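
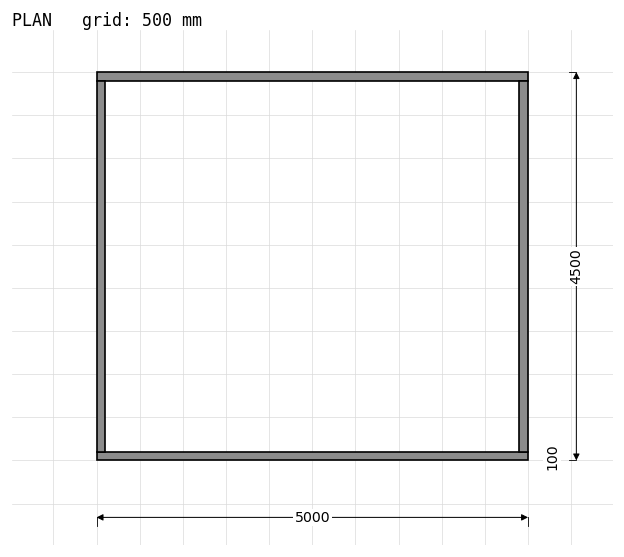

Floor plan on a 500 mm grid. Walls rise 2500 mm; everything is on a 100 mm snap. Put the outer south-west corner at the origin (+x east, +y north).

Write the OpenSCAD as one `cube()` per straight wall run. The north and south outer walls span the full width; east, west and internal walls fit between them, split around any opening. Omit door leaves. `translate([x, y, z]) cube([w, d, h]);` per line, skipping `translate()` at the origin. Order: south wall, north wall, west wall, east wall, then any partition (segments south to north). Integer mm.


cube([5000, 100, 2500]);
translate([0, 4400, 0]) cube([5000, 100, 2500]);
translate([0, 100, 0]) cube([100, 4300, 2500]);
translate([4900, 100, 0]) cube([100, 4300, 2500]);


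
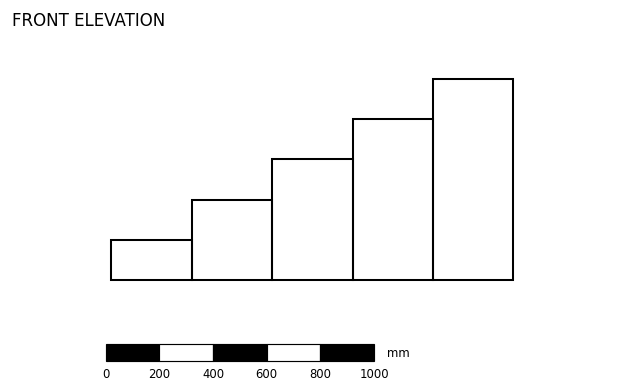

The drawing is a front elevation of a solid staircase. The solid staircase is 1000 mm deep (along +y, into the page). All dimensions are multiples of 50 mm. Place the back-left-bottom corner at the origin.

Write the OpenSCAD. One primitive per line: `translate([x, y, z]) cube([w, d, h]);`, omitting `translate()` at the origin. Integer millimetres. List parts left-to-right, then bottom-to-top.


cube([300, 1000, 150]);
translate([300, 0, 0]) cube([300, 1000, 300]);
translate([600, 0, 0]) cube([300, 1000, 450]);
translate([900, 0, 0]) cube([300, 1000, 600]);
translate([1200, 0, 0]) cube([300, 1000, 750]);


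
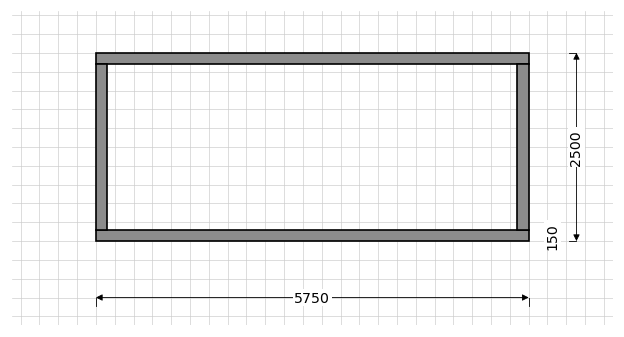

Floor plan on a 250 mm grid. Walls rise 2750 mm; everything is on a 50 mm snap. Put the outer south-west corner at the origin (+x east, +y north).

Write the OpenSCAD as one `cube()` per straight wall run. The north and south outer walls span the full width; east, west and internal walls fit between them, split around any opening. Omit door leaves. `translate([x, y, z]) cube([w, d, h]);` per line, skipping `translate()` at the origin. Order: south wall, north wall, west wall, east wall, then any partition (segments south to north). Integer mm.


cube([5750, 150, 2750]);
translate([0, 2350, 0]) cube([5750, 150, 2750]);
translate([0, 150, 0]) cube([150, 2200, 2750]);
translate([5600, 150, 0]) cube([150, 2200, 2750]);


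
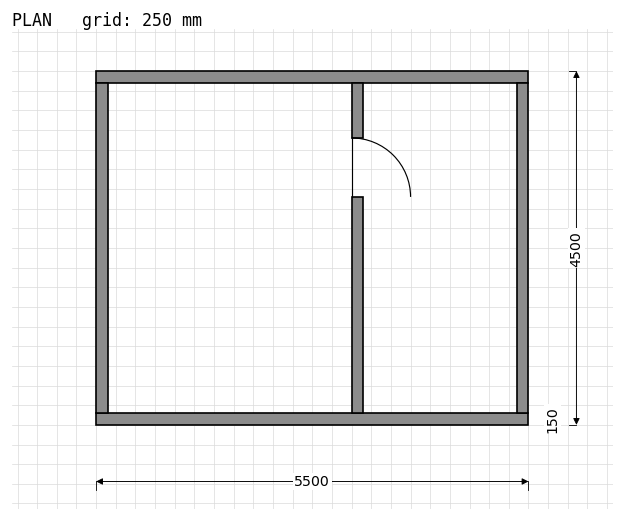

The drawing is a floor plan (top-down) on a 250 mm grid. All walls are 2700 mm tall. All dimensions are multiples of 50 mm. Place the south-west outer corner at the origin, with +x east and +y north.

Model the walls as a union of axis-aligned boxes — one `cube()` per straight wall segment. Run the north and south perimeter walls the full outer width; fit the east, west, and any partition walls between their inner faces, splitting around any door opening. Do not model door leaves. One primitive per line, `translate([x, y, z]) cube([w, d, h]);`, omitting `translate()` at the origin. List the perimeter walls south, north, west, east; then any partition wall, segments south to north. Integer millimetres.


cube([5500, 150, 2700]);
translate([0, 4350, 0]) cube([5500, 150, 2700]);
translate([0, 150, 0]) cube([150, 4200, 2700]);
translate([5350, 150, 0]) cube([150, 4200, 2700]);
translate([3250, 150, 0]) cube([150, 2750, 2700]);
translate([3250, 3650, 0]) cube([150, 700, 2700]);


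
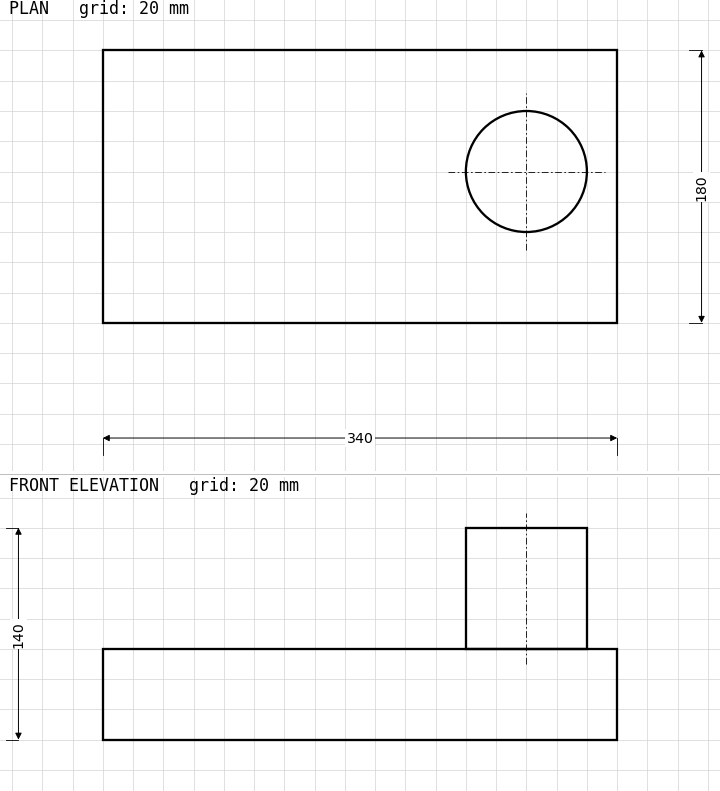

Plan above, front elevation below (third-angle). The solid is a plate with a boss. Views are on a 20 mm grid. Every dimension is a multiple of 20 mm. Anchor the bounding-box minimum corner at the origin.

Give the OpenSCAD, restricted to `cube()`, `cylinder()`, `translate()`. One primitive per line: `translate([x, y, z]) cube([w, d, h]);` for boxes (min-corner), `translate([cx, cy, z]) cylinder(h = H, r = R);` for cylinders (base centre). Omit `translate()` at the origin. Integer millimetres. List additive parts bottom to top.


cube([340, 180, 60]);
translate([280, 100, 60]) cylinder(h = 80, r = 40);


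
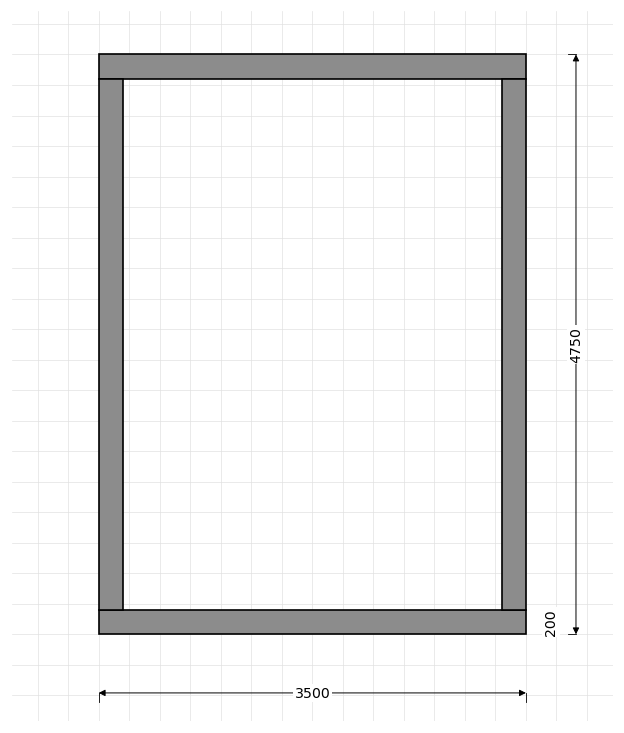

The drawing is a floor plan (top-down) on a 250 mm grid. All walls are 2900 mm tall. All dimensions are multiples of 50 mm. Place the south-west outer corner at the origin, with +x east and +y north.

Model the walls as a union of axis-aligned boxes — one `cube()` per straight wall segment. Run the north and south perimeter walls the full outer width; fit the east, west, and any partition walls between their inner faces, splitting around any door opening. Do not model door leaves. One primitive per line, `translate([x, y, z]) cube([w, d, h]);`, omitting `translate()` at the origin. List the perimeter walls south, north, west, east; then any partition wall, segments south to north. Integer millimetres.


cube([3500, 200, 2900]);
translate([0, 4550, 0]) cube([3500, 200, 2900]);
translate([0, 200, 0]) cube([200, 4350, 2900]);
translate([3300, 200, 0]) cube([200, 4350, 2900]);


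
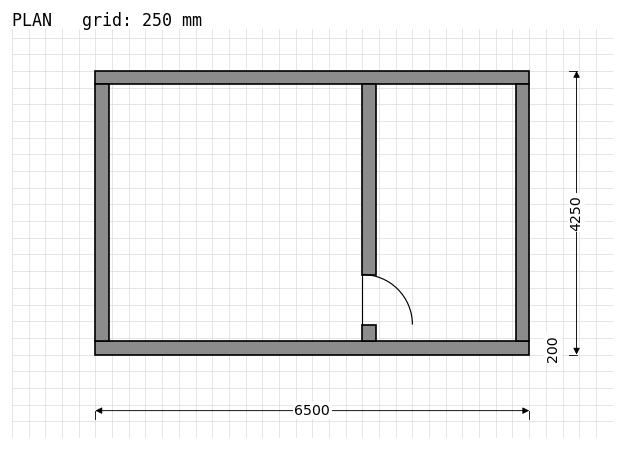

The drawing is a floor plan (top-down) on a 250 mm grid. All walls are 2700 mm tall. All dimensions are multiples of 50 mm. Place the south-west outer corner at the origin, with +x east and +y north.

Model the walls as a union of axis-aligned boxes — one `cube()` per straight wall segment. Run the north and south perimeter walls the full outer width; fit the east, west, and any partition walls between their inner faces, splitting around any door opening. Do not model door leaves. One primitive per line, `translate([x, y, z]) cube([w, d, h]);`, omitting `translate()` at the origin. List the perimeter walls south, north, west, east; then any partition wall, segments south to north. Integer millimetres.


cube([6500, 200, 2700]);
translate([0, 4050, 0]) cube([6500, 200, 2700]);
translate([0, 200, 0]) cube([200, 3850, 2700]);
translate([6300, 200, 0]) cube([200, 3850, 2700]);
translate([4000, 200, 0]) cube([200, 250, 2700]);
translate([4000, 1200, 0]) cube([200, 2850, 2700]);


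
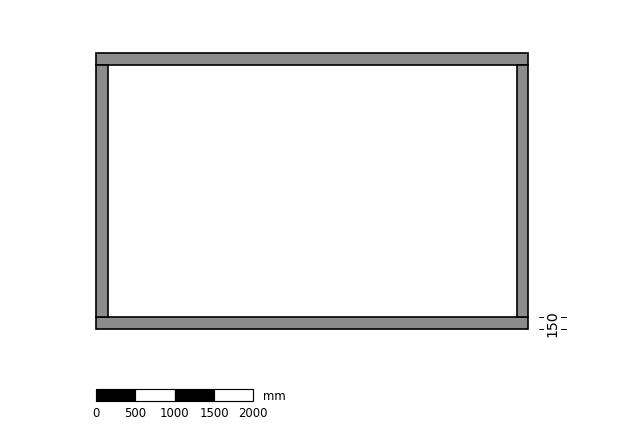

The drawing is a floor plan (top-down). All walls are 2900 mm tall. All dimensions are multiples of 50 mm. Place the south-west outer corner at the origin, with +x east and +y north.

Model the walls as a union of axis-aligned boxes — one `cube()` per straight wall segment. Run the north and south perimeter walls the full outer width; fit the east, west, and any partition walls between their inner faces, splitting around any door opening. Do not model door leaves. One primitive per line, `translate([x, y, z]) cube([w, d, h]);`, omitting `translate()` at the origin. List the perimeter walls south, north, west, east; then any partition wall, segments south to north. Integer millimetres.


cube([5500, 150, 2900]);
translate([0, 3350, 0]) cube([5500, 150, 2900]);
translate([0, 150, 0]) cube([150, 3200, 2900]);
translate([5350, 150, 0]) cube([150, 3200, 2900]);


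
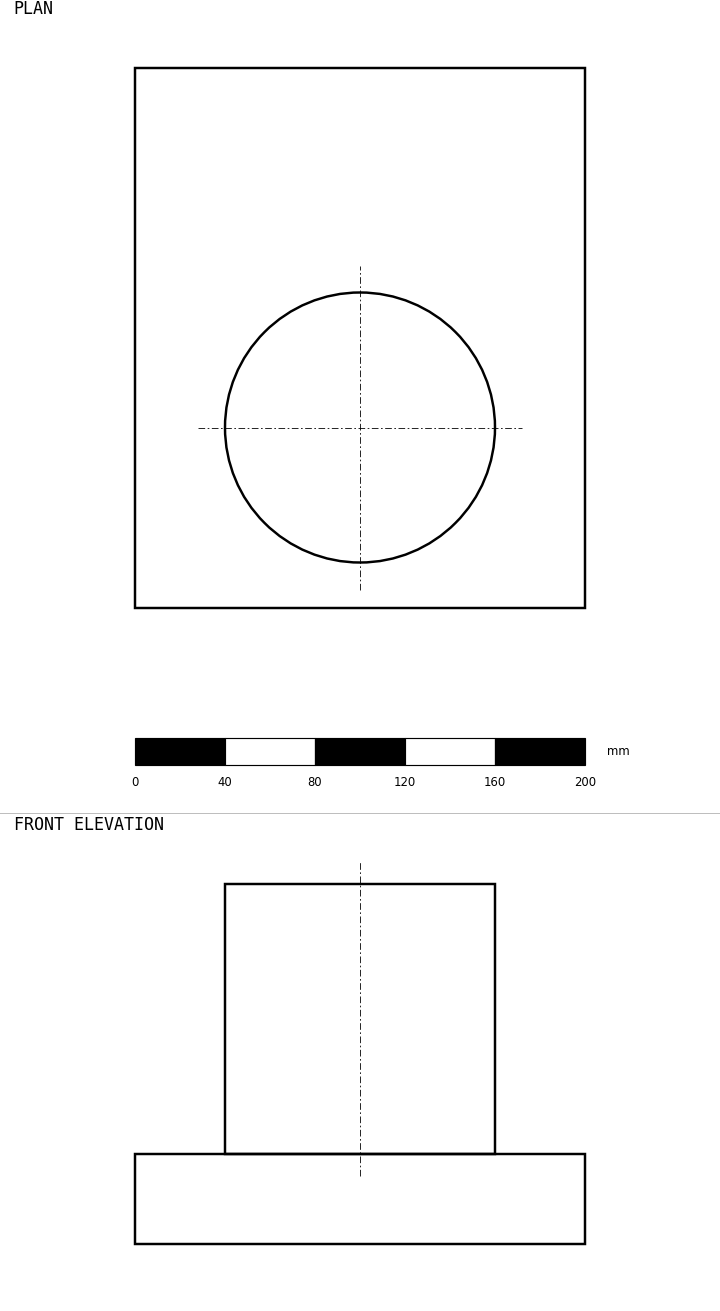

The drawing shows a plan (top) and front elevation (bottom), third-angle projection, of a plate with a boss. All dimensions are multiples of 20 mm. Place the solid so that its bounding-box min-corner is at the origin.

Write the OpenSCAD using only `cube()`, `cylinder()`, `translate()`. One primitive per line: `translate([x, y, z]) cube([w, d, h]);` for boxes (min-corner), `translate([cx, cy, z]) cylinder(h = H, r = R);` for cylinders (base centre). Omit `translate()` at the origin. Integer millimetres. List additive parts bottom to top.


cube([200, 240, 40]);
translate([100, 80, 40]) cylinder(h = 120, r = 60);


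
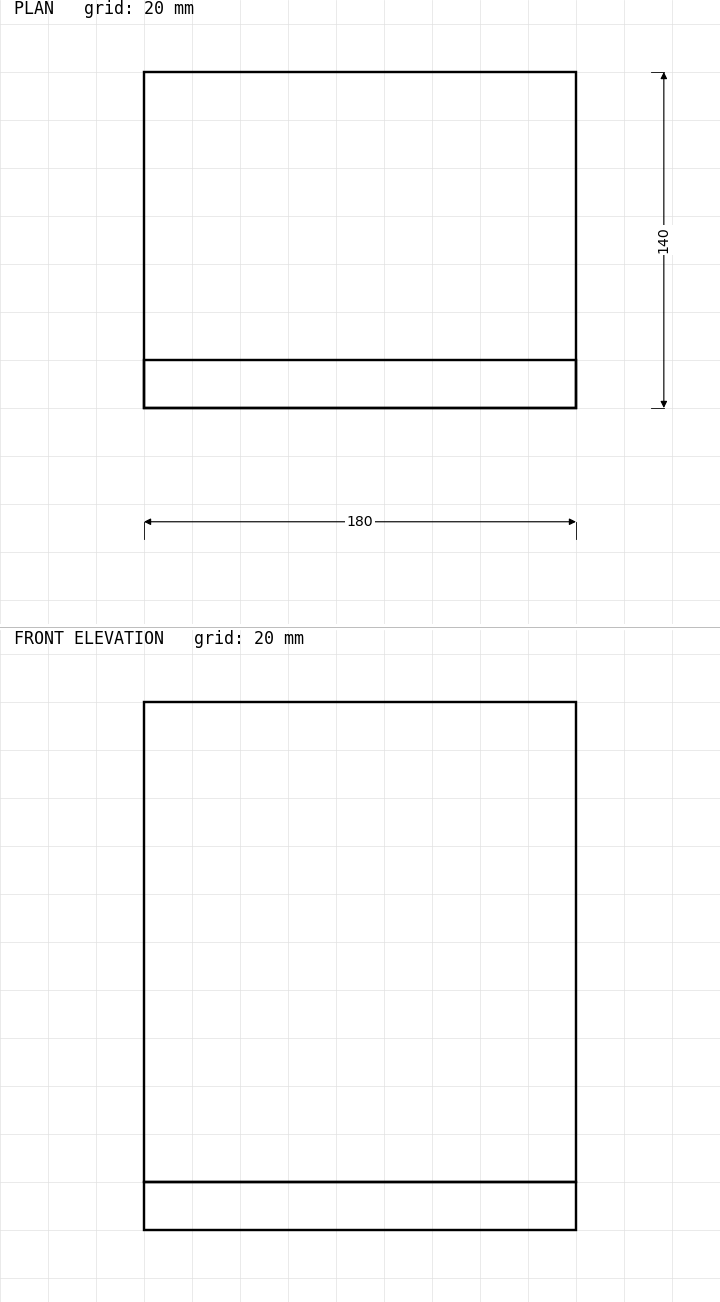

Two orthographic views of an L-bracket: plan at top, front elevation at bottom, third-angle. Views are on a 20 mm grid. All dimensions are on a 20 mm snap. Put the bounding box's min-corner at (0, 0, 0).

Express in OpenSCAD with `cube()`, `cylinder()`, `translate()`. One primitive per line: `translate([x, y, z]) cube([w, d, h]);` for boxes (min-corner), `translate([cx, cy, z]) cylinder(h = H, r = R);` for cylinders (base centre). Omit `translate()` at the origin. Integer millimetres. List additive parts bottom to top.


cube([180, 140, 20]);
translate([0, 0, 20]) cube([180, 20, 200]);


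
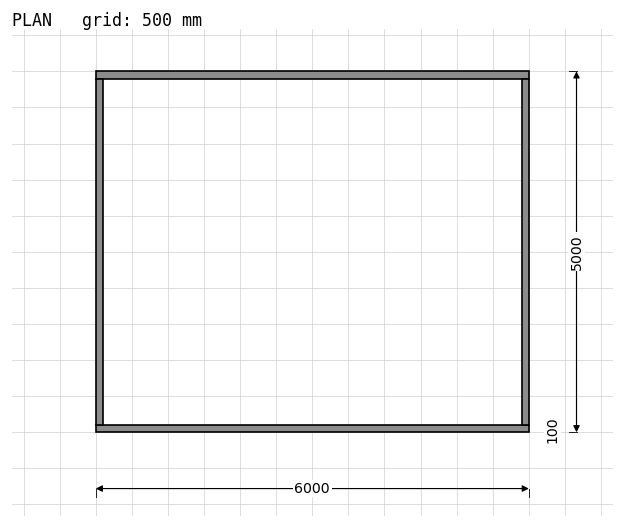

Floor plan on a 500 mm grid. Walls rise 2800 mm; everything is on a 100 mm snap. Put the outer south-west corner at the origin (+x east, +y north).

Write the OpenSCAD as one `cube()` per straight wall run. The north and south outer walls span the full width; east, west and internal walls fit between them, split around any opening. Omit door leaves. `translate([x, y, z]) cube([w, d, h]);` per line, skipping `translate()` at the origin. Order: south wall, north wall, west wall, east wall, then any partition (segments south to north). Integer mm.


cube([6000, 100, 2800]);
translate([0, 4900, 0]) cube([6000, 100, 2800]);
translate([0, 100, 0]) cube([100, 4800, 2800]);
translate([5900, 100, 0]) cube([100, 4800, 2800]);


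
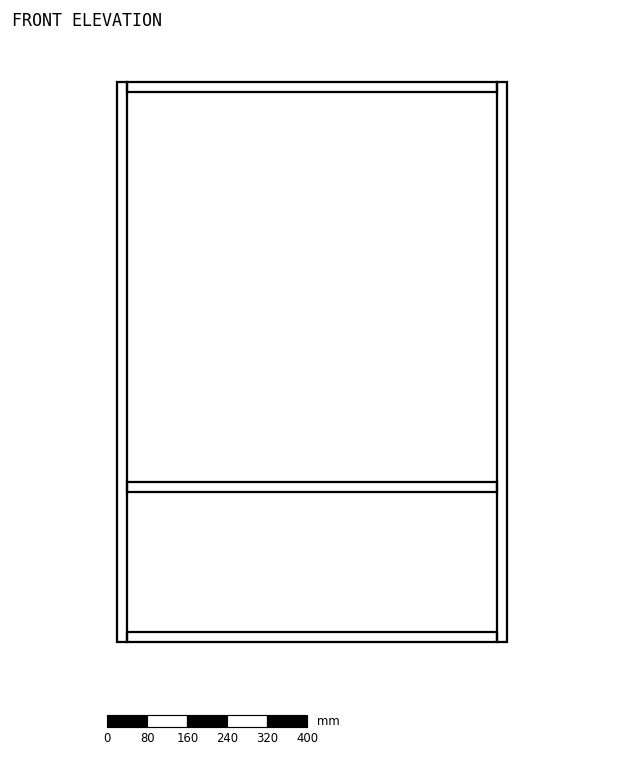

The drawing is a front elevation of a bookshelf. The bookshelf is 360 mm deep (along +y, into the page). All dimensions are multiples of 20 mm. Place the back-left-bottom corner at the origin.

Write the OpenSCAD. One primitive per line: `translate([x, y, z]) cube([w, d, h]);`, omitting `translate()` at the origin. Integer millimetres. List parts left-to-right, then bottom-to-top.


cube([20, 360, 1120]);
translate([20, 0, 0]) cube([740, 360, 20]);
translate([20, 0, 300]) cube([740, 360, 20]);
translate([20, 0, 1100]) cube([740, 360, 20]);
translate([760, 0, 0]) cube([20, 360, 1120]);


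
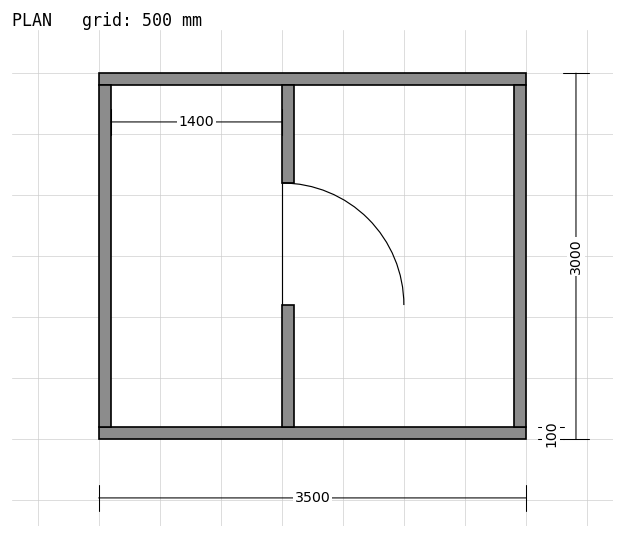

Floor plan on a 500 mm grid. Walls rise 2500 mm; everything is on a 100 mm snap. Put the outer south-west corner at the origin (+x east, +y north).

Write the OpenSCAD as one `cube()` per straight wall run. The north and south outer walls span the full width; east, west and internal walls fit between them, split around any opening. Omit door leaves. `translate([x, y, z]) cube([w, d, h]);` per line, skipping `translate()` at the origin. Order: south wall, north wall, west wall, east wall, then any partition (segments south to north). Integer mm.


cube([3500, 100, 2500]);
translate([0, 2900, 0]) cube([3500, 100, 2500]);
translate([0, 100, 0]) cube([100, 2800, 2500]);
translate([3400, 100, 0]) cube([100, 2800, 2500]);
translate([1500, 100, 0]) cube([100, 1000, 2500]);
translate([1500, 2100, 0]) cube([100, 800, 2500]);


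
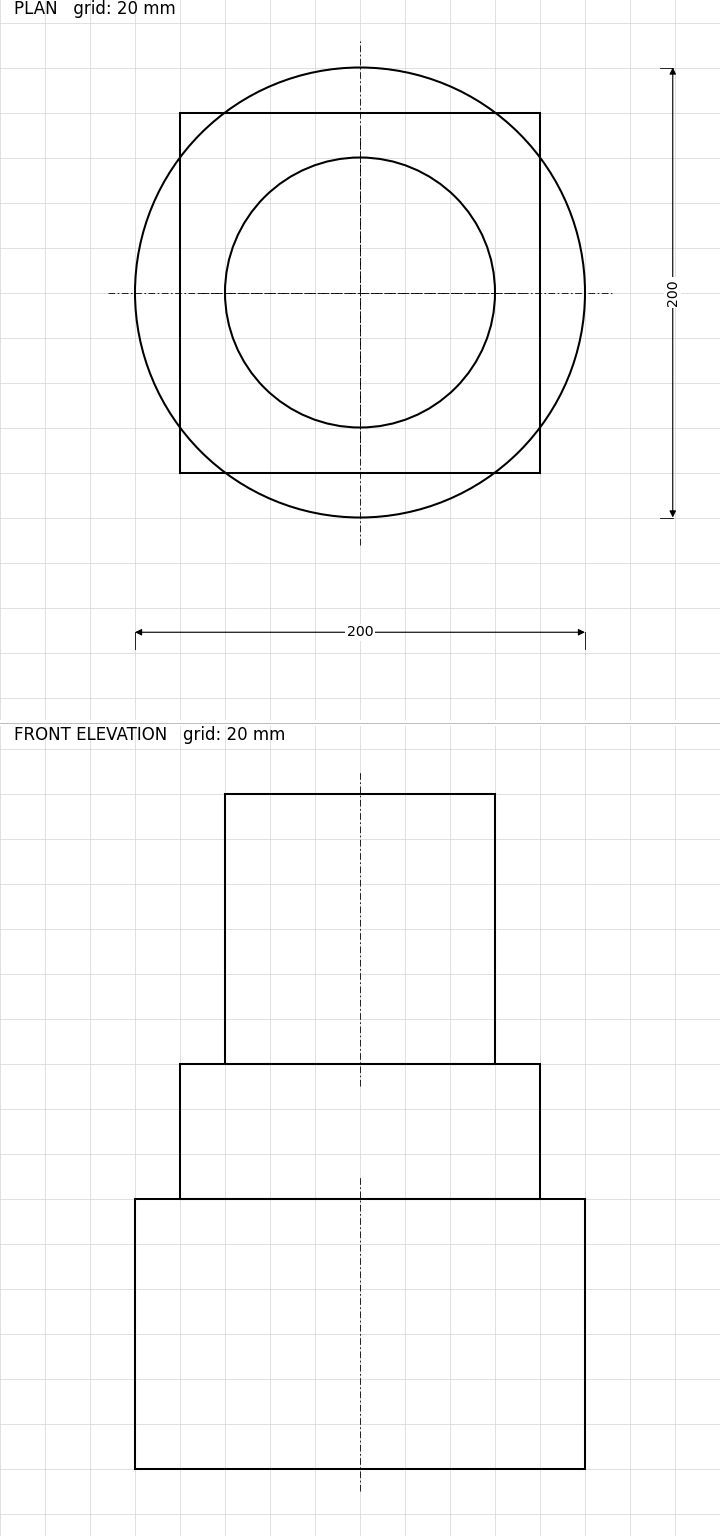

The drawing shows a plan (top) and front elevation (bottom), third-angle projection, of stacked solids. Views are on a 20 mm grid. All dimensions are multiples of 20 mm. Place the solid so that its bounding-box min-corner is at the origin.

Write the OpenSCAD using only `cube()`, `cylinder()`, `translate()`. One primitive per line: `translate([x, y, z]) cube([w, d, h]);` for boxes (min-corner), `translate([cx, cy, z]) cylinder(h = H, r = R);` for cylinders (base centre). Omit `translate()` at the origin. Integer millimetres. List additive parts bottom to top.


translate([100, 100, 0]) cylinder(h = 120, r = 100);
translate([20, 20, 120]) cube([160, 160, 60]);
translate([100, 100, 180]) cylinder(h = 120, r = 60);


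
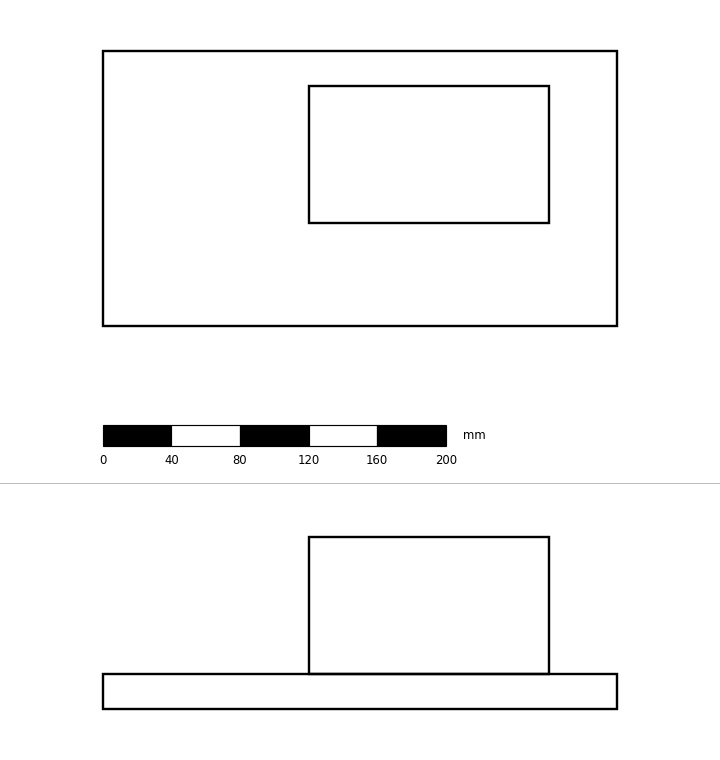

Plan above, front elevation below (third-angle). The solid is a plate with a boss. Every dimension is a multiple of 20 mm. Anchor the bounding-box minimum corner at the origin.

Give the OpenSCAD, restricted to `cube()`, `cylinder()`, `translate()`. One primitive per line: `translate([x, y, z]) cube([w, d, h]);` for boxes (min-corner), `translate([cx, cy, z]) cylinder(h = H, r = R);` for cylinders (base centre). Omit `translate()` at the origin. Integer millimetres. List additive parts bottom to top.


cube([300, 160, 20]);
translate([120, 60, 20]) cube([140, 80, 80]);


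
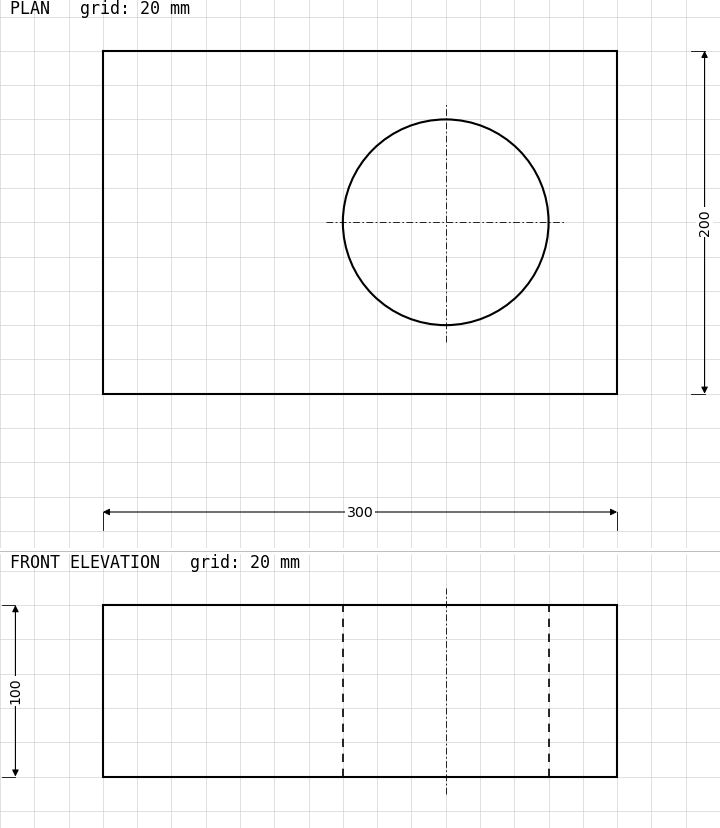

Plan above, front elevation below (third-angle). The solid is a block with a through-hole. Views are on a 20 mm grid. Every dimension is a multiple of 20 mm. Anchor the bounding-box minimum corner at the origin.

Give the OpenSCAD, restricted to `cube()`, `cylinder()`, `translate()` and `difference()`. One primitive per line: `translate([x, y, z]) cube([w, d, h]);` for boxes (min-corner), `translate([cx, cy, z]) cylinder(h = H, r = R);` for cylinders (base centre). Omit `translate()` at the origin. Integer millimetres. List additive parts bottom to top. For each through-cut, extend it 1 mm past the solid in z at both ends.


difference() {
  cube([300, 200, 100]);
  translate([200, 100, -1]) cylinder(h = 102, r = 60);
}


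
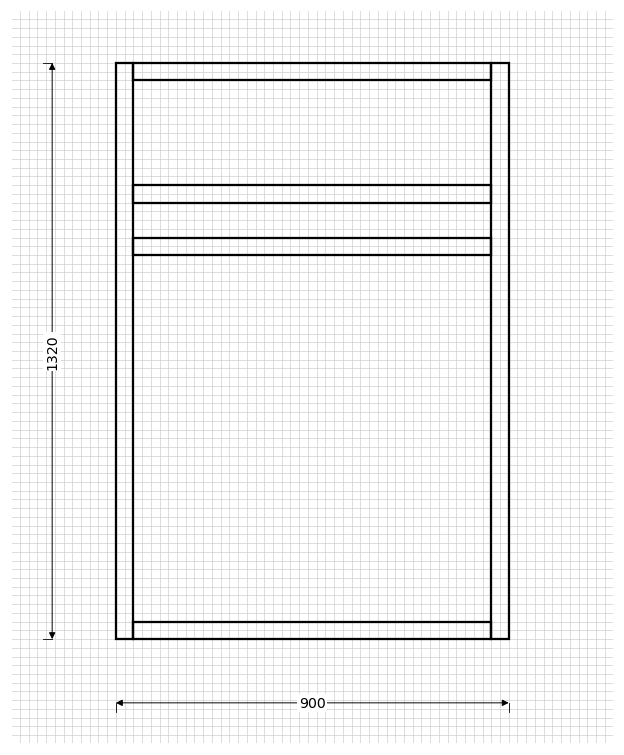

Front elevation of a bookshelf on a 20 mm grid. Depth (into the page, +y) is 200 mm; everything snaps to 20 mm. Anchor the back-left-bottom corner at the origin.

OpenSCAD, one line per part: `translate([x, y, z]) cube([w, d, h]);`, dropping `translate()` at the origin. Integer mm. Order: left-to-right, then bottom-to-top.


cube([40, 200, 1320]);
translate([40, 0, 0]) cube([820, 200, 40]);
translate([40, 0, 880]) cube([820, 200, 40]);
translate([40, 0, 1000]) cube([820, 200, 40]);
translate([40, 0, 1280]) cube([820, 200, 40]);
translate([860, 0, 0]) cube([40, 200, 1320]);


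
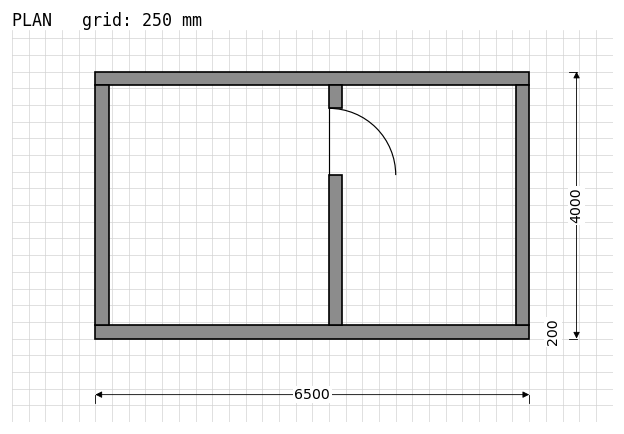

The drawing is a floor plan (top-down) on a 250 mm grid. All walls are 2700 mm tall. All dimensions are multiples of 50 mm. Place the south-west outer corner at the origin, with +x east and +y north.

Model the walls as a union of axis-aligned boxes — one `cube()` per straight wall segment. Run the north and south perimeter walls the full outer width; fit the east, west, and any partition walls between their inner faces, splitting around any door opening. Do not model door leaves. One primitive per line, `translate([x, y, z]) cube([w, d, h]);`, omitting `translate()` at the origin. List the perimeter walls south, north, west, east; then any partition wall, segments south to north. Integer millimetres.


cube([6500, 200, 2700]);
translate([0, 3800, 0]) cube([6500, 200, 2700]);
translate([0, 200, 0]) cube([200, 3600, 2700]);
translate([6300, 200, 0]) cube([200, 3600, 2700]);
translate([3500, 200, 0]) cube([200, 2250, 2700]);
translate([3500, 3450, 0]) cube([200, 350, 2700]);


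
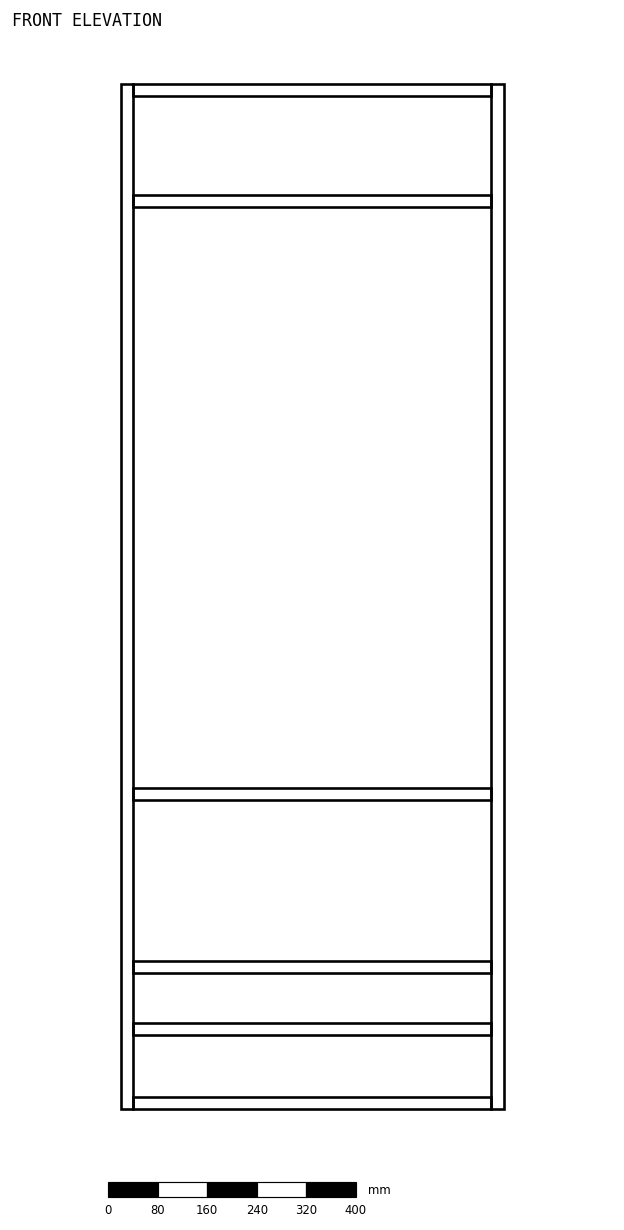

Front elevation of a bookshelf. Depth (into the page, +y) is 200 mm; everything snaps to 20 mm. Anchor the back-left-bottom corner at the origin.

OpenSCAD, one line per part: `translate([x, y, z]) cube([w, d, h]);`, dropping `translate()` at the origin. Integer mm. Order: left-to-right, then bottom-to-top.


cube([20, 200, 1660]);
translate([20, 0, 0]) cube([580, 200, 20]);
translate([20, 0, 120]) cube([580, 200, 20]);
translate([20, 0, 220]) cube([580, 200, 20]);
translate([20, 0, 500]) cube([580, 200, 20]);
translate([20, 0, 1460]) cube([580, 200, 20]);
translate([20, 0, 1640]) cube([580, 200, 20]);
translate([600, 0, 0]) cube([20, 200, 1660]);


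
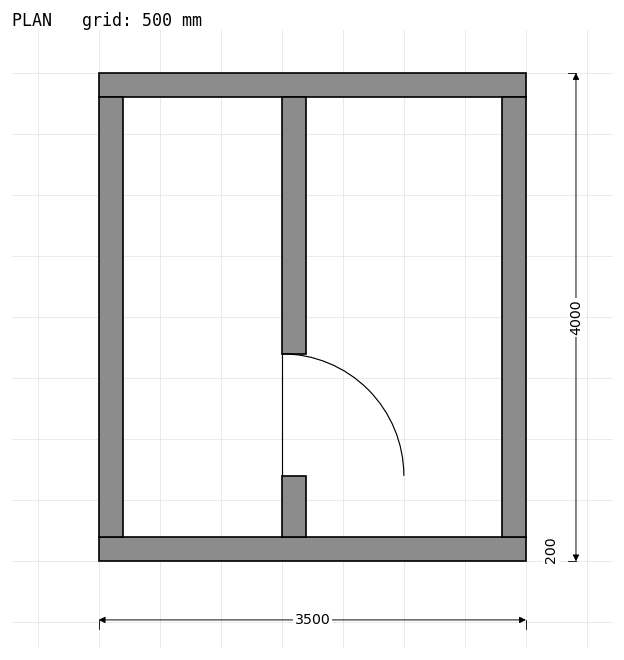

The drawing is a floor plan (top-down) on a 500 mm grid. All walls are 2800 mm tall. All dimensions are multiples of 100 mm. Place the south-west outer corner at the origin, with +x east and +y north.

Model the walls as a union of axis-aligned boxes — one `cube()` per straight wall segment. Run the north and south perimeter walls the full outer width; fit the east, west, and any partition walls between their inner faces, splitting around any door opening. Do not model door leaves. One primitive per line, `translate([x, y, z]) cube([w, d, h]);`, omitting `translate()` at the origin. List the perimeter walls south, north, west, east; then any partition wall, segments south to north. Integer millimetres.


cube([3500, 200, 2800]);
translate([0, 3800, 0]) cube([3500, 200, 2800]);
translate([0, 200, 0]) cube([200, 3600, 2800]);
translate([3300, 200, 0]) cube([200, 3600, 2800]);
translate([1500, 200, 0]) cube([200, 500, 2800]);
translate([1500, 1700, 0]) cube([200, 2100, 2800]);


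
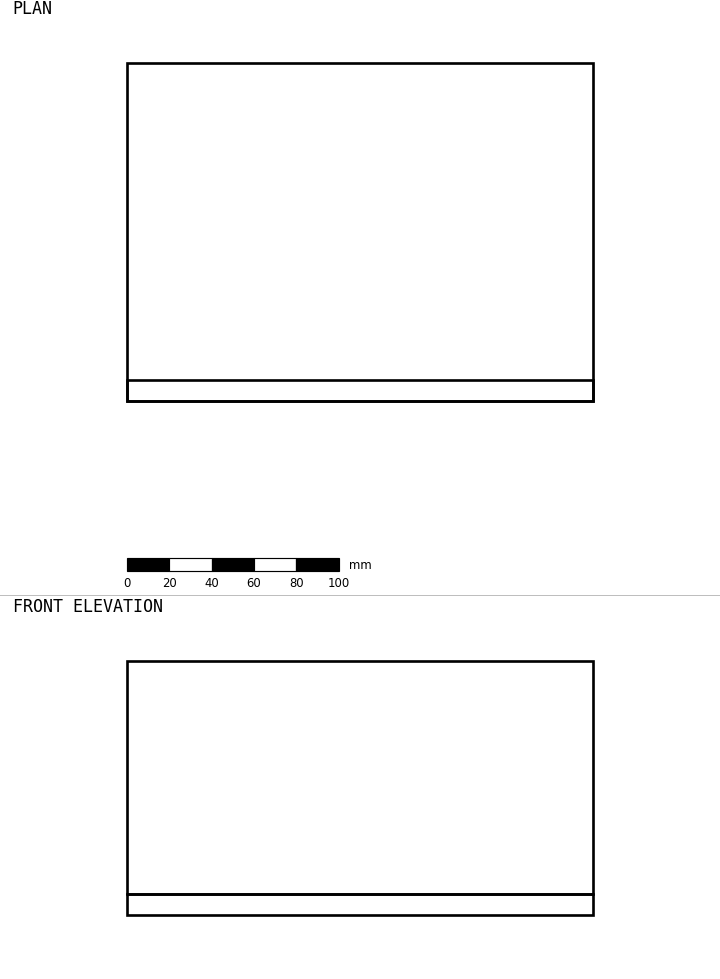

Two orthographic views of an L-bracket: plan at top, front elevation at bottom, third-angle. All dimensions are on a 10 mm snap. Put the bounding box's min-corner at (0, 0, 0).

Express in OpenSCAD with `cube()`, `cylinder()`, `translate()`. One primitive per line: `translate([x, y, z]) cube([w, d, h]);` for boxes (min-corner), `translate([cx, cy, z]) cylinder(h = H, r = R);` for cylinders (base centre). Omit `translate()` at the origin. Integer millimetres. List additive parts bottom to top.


cube([220, 160, 10]);
translate([0, 0, 10]) cube([220, 10, 110]);


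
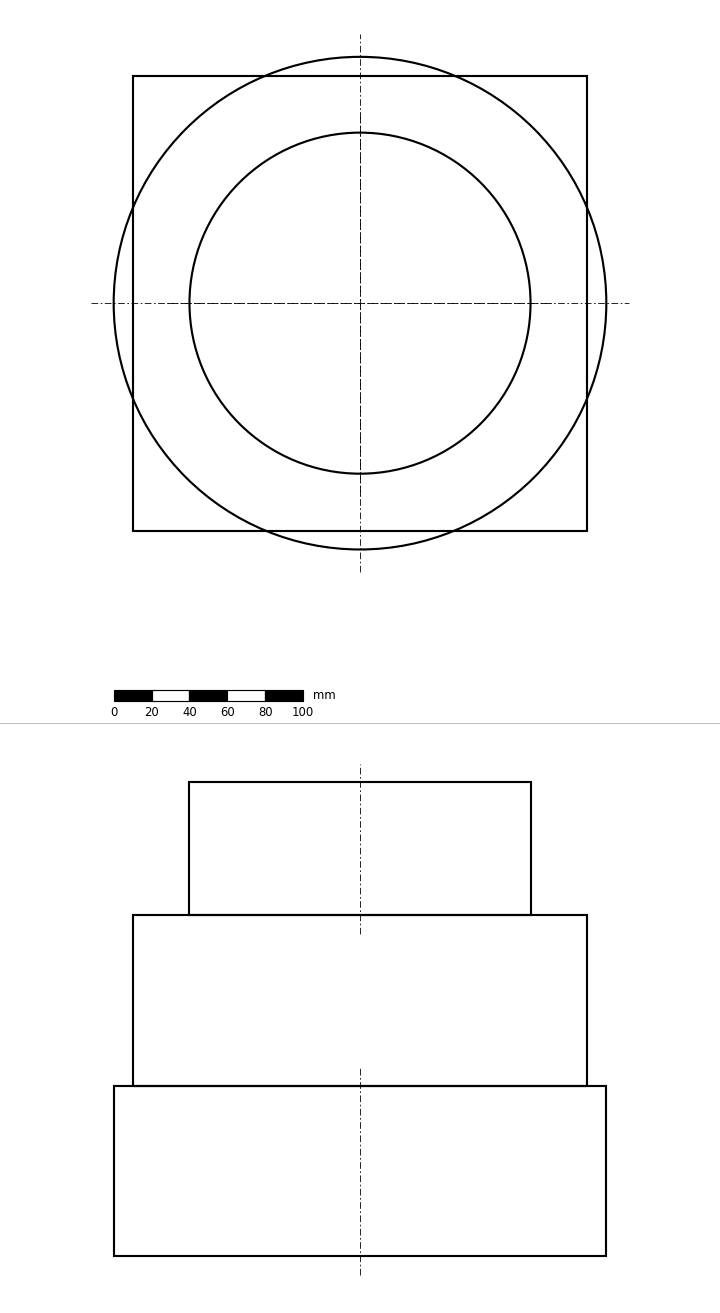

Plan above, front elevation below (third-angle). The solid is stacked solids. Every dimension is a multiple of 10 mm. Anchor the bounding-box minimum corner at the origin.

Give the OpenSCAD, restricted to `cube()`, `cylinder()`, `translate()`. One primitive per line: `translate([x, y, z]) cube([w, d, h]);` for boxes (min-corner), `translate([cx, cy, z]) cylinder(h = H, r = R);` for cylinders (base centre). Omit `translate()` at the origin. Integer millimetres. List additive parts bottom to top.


translate([130, 130, 0]) cylinder(h = 90, r = 130);
translate([10, 10, 90]) cube([240, 240, 90]);
translate([130, 130, 180]) cylinder(h = 70, r = 90);


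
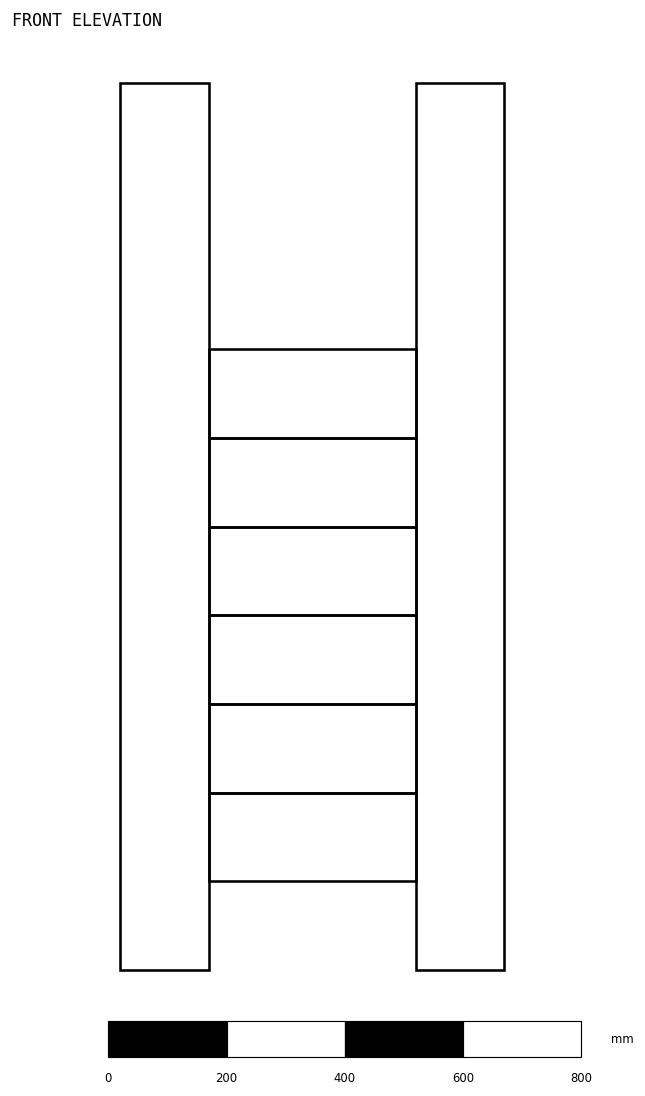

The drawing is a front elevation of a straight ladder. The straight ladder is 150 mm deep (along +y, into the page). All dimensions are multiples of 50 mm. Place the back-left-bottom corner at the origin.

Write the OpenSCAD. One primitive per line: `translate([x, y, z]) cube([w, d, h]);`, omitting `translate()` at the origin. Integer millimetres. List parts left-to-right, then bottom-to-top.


cube([150, 150, 1500]);
translate([150, 0, 150]) cube([350, 150, 150]);
translate([150, 0, 300]) cube([350, 150, 150]);
translate([150, 0, 450]) cube([350, 150, 150]);
translate([150, 0, 600]) cube([350, 150, 150]);
translate([150, 0, 750]) cube([350, 150, 150]);
translate([150, 0, 900]) cube([350, 150, 150]);
translate([500, 0, 0]) cube([150, 150, 1500]);


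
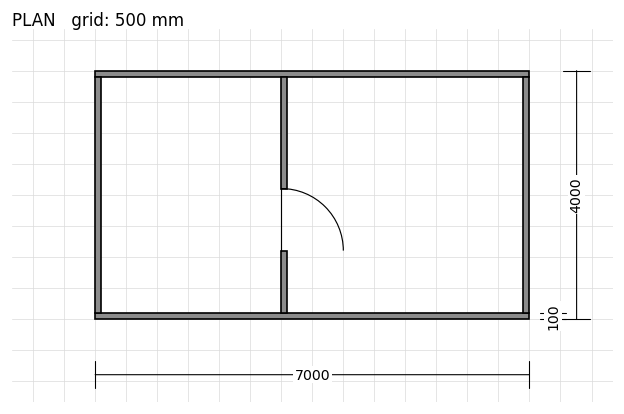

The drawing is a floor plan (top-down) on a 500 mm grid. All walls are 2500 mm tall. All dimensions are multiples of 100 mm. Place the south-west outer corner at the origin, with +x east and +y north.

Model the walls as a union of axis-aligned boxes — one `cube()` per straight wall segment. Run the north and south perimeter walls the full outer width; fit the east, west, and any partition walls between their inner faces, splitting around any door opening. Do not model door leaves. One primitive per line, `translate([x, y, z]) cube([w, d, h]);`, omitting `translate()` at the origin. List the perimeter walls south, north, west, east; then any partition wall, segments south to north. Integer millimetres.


cube([7000, 100, 2500]);
translate([0, 3900, 0]) cube([7000, 100, 2500]);
translate([0, 100, 0]) cube([100, 3800, 2500]);
translate([6900, 100, 0]) cube([100, 3800, 2500]);
translate([3000, 100, 0]) cube([100, 1000, 2500]);
translate([3000, 2100, 0]) cube([100, 1800, 2500]);


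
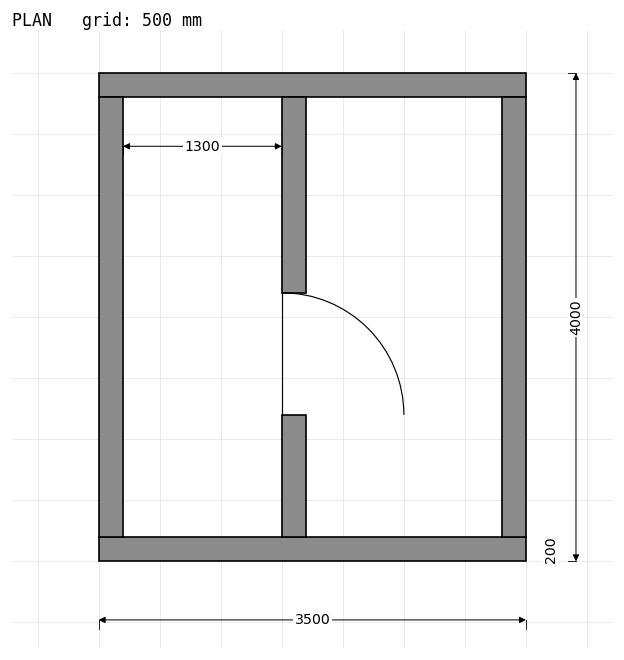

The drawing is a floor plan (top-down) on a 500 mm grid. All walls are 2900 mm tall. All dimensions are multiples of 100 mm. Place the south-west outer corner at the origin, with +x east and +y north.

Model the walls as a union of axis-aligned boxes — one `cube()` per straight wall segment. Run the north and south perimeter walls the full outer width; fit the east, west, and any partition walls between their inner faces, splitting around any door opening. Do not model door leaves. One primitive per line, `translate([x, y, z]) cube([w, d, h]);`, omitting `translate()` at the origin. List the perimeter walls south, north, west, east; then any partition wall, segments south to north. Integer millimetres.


cube([3500, 200, 2900]);
translate([0, 3800, 0]) cube([3500, 200, 2900]);
translate([0, 200, 0]) cube([200, 3600, 2900]);
translate([3300, 200, 0]) cube([200, 3600, 2900]);
translate([1500, 200, 0]) cube([200, 1000, 2900]);
translate([1500, 2200, 0]) cube([200, 1600, 2900]);


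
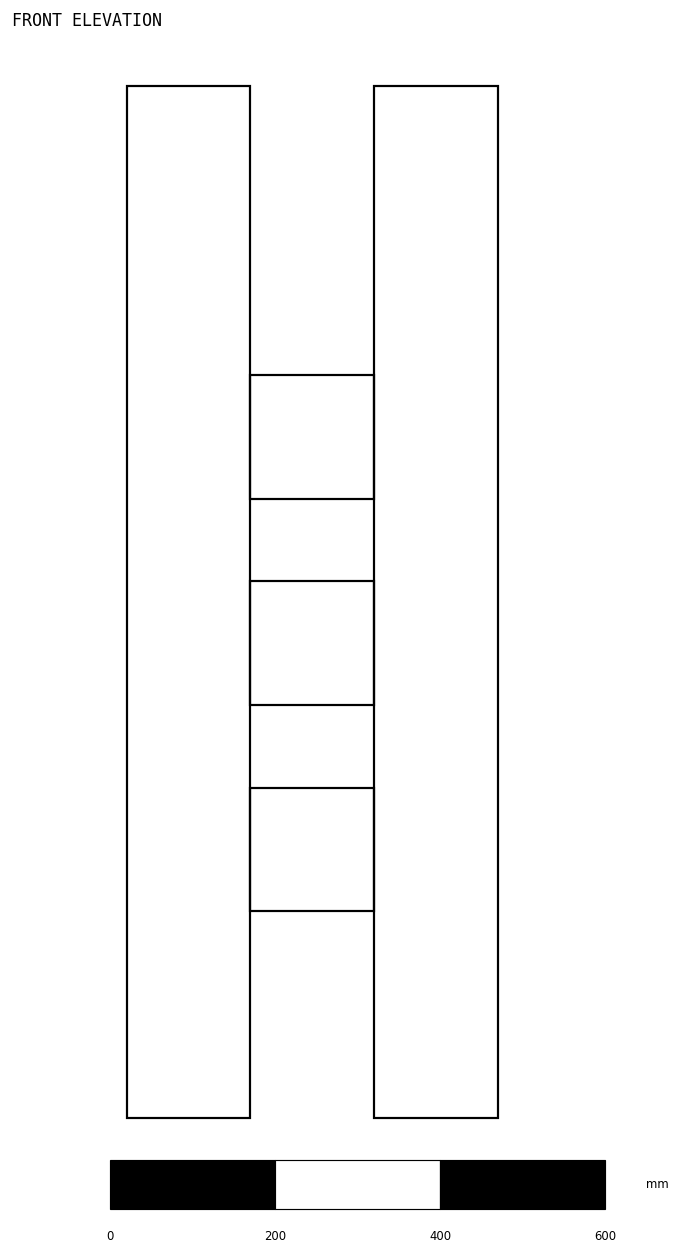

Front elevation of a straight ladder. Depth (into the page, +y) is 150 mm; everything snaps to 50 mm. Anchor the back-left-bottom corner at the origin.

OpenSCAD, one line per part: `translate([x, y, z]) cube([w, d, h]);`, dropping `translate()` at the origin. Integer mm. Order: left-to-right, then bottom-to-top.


cube([150, 150, 1250]);
translate([150, 0, 250]) cube([150, 150, 150]);
translate([150, 0, 500]) cube([150, 150, 150]);
translate([150, 0, 750]) cube([150, 150, 150]);
translate([300, 0, 0]) cube([150, 150, 1250]);


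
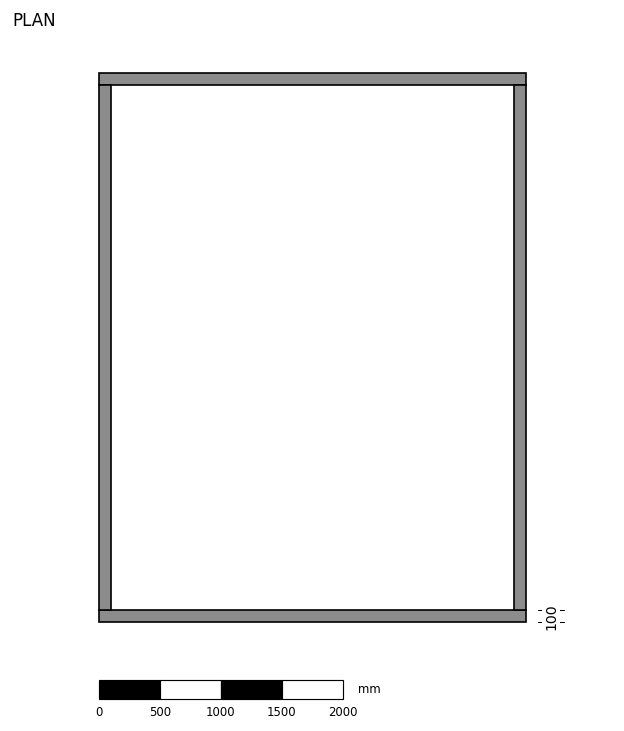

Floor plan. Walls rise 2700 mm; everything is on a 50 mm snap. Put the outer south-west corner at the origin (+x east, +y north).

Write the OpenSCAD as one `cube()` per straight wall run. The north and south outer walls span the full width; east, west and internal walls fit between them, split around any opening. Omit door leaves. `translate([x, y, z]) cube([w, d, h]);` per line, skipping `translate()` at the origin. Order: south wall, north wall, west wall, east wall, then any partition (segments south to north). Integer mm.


cube([3500, 100, 2700]);
translate([0, 4400, 0]) cube([3500, 100, 2700]);
translate([0, 100, 0]) cube([100, 4300, 2700]);
translate([3400, 100, 0]) cube([100, 4300, 2700]);


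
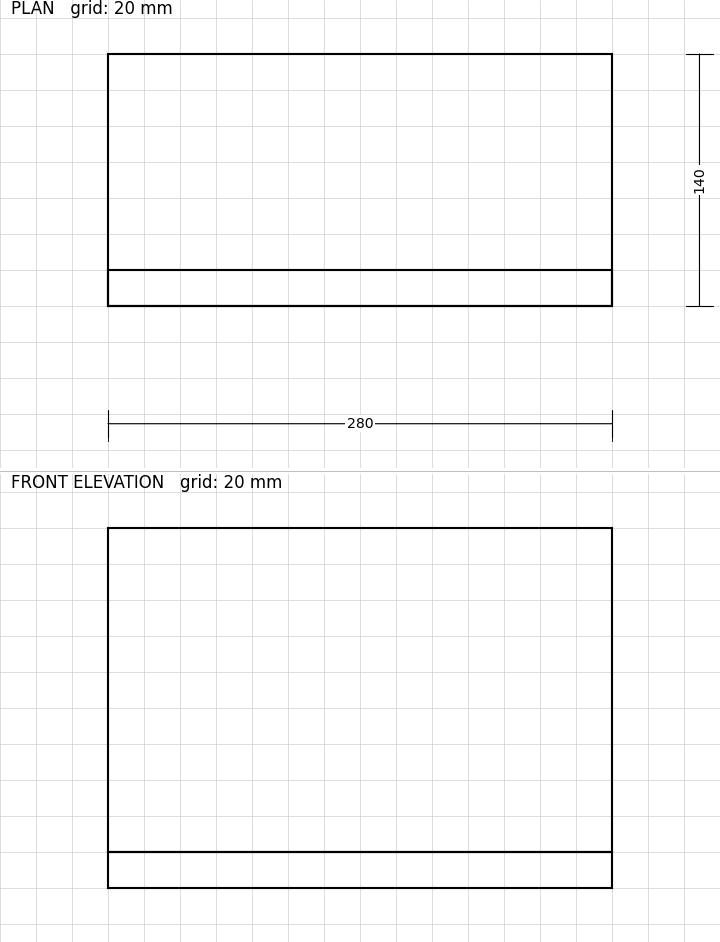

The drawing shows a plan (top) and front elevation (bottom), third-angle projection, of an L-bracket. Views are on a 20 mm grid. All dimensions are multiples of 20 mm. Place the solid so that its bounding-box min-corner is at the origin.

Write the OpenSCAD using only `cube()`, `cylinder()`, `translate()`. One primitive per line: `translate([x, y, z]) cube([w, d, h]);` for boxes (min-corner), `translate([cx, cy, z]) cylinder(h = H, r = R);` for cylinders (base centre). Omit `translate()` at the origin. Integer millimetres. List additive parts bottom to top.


cube([280, 140, 20]);
translate([0, 0, 20]) cube([280, 20, 180]);


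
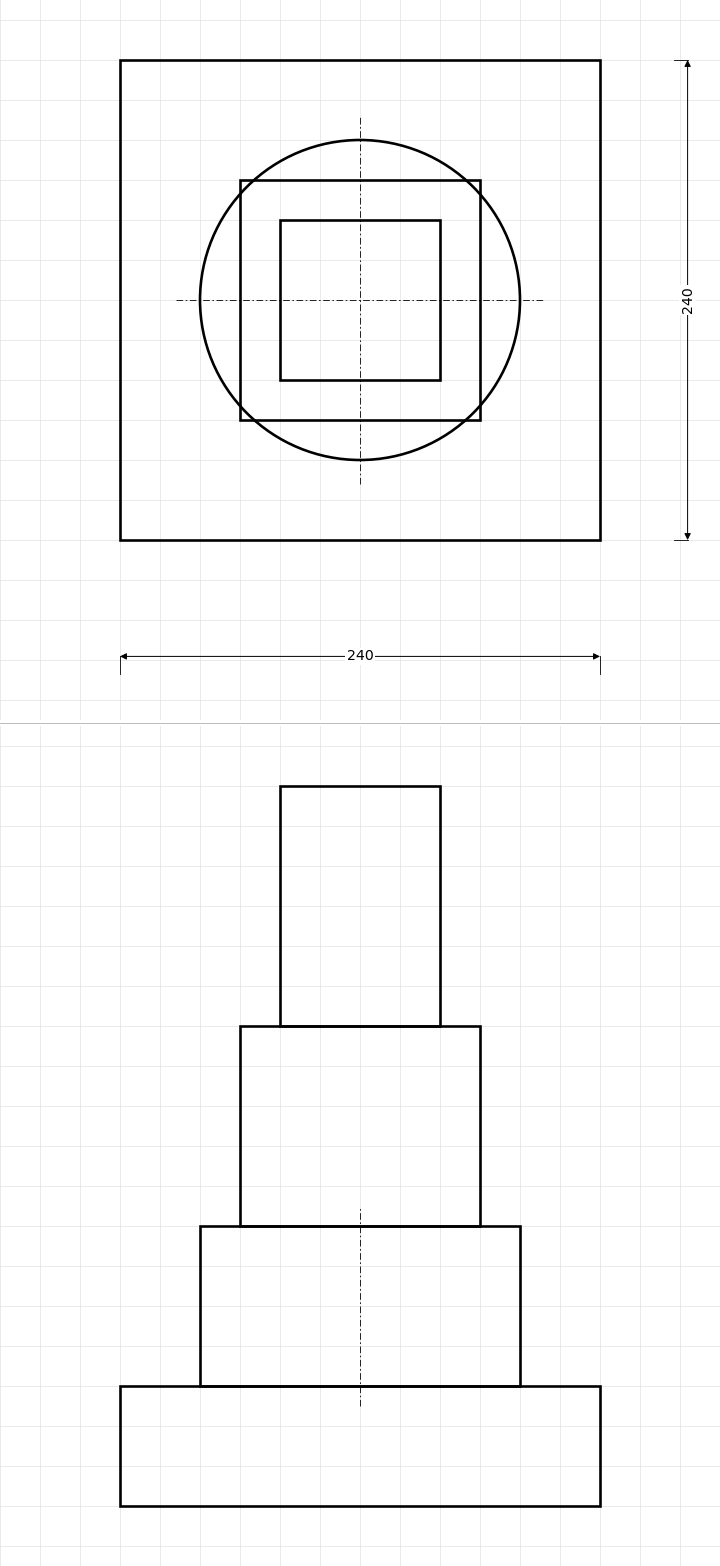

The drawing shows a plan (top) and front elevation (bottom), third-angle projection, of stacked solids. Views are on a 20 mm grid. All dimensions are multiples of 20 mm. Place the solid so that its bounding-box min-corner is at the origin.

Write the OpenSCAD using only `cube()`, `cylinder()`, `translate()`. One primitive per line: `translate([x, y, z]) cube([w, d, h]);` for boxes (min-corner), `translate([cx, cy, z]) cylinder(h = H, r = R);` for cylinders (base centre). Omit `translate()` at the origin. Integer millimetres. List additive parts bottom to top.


cube([240, 240, 60]);
translate([120, 120, 60]) cylinder(h = 80, r = 80);
translate([60, 60, 140]) cube([120, 120, 100]);
translate([80, 80, 240]) cube([80, 80, 120]);


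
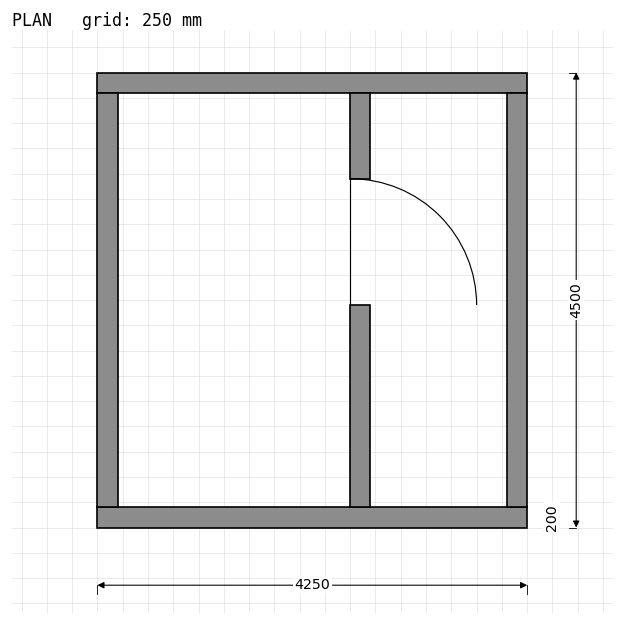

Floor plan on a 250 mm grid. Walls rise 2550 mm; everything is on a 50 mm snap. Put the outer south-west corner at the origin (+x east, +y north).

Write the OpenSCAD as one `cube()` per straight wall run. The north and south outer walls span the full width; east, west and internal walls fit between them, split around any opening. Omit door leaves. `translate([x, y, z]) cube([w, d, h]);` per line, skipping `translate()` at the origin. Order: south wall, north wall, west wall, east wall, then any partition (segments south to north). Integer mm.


cube([4250, 200, 2550]);
translate([0, 4300, 0]) cube([4250, 200, 2550]);
translate([0, 200, 0]) cube([200, 4100, 2550]);
translate([4050, 200, 0]) cube([200, 4100, 2550]);
translate([2500, 200, 0]) cube([200, 2000, 2550]);
translate([2500, 3450, 0]) cube([200, 850, 2550]);


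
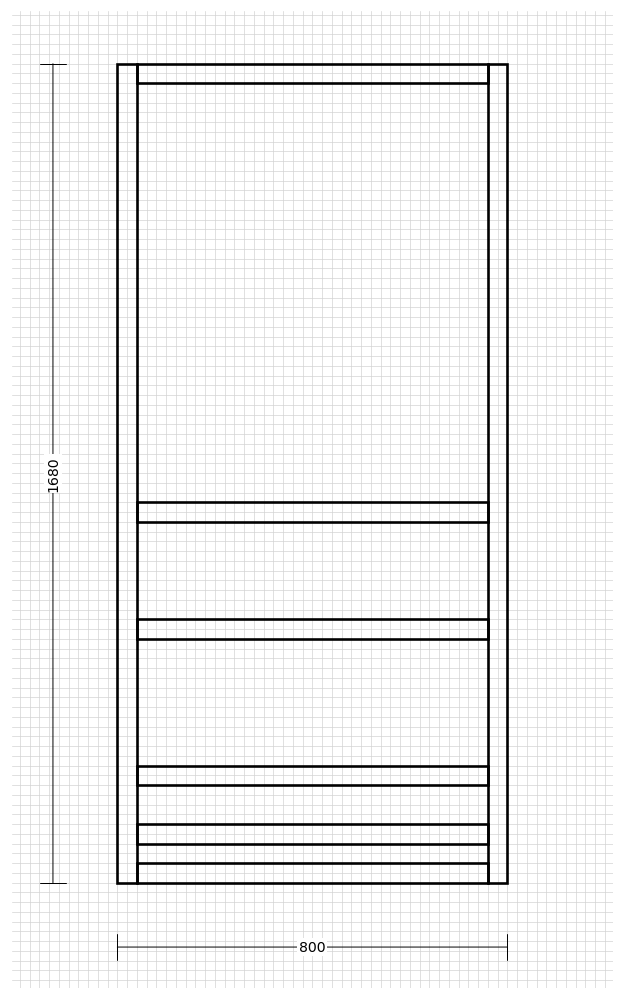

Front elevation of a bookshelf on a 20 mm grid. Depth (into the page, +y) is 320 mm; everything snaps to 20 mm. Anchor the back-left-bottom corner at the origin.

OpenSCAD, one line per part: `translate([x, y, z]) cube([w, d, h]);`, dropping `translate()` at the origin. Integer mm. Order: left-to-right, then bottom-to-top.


cube([40, 320, 1680]);
translate([40, 0, 0]) cube([720, 320, 40]);
translate([40, 0, 80]) cube([720, 320, 40]);
translate([40, 0, 200]) cube([720, 320, 40]);
translate([40, 0, 500]) cube([720, 320, 40]);
translate([40, 0, 740]) cube([720, 320, 40]);
translate([40, 0, 1640]) cube([720, 320, 40]);
translate([760, 0, 0]) cube([40, 320, 1680]);


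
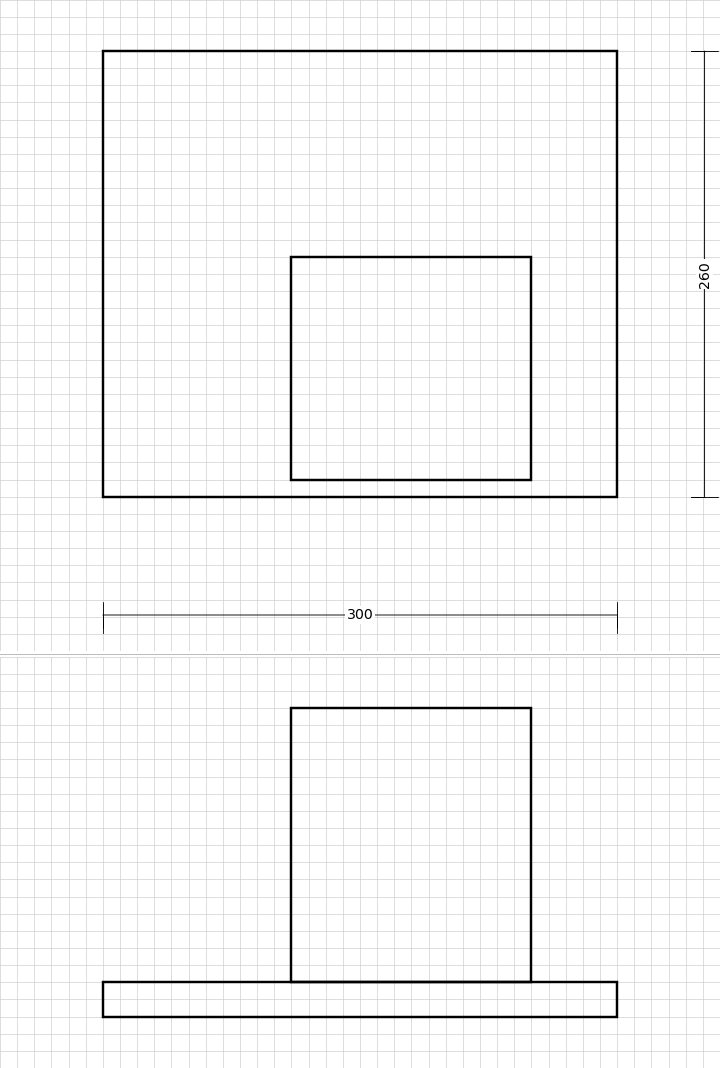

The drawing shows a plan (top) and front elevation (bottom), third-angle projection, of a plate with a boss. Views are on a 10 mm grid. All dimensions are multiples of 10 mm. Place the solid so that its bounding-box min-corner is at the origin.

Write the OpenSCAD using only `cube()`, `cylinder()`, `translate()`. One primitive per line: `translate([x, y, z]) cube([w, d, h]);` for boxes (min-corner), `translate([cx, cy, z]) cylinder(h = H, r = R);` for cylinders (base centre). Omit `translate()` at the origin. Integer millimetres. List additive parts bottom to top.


cube([300, 260, 20]);
translate([110, 10, 20]) cube([140, 130, 160]);


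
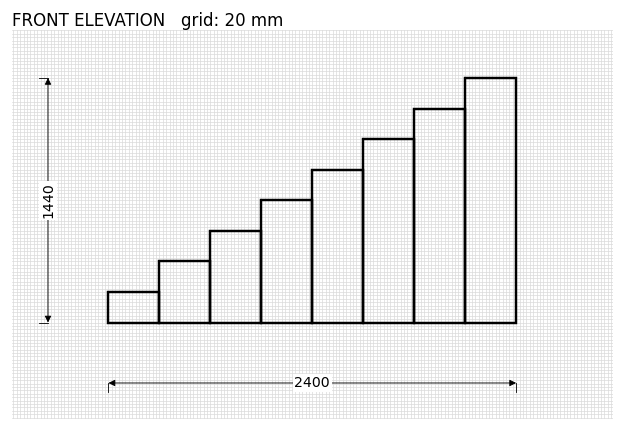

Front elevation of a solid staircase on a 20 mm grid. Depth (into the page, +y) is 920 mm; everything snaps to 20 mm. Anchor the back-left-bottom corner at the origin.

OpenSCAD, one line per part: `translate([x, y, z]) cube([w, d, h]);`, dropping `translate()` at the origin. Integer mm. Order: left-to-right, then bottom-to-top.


cube([300, 920, 180]);
translate([300, 0, 0]) cube([300, 920, 360]);
translate([600, 0, 0]) cube([300, 920, 540]);
translate([900, 0, 0]) cube([300, 920, 720]);
translate([1200, 0, 0]) cube([300, 920, 900]);
translate([1500, 0, 0]) cube([300, 920, 1080]);
translate([1800, 0, 0]) cube([300, 920, 1260]);
translate([2100, 0, 0]) cube([300, 920, 1440]);


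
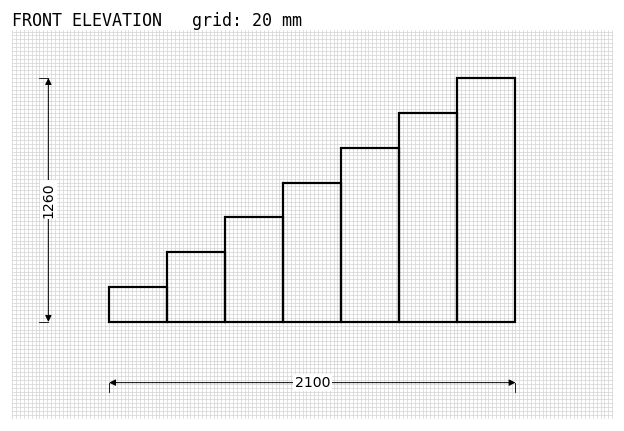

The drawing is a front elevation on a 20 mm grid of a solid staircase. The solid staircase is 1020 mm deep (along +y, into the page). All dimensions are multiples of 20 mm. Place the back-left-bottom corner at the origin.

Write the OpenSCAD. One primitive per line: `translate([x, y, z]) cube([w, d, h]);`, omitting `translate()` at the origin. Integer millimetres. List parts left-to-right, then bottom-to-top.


cube([300, 1020, 180]);
translate([300, 0, 0]) cube([300, 1020, 360]);
translate([600, 0, 0]) cube([300, 1020, 540]);
translate([900, 0, 0]) cube([300, 1020, 720]);
translate([1200, 0, 0]) cube([300, 1020, 900]);
translate([1500, 0, 0]) cube([300, 1020, 1080]);
translate([1800, 0, 0]) cube([300, 1020, 1260]);


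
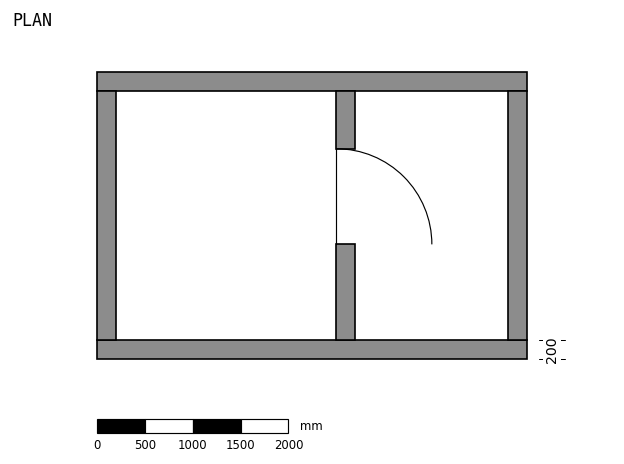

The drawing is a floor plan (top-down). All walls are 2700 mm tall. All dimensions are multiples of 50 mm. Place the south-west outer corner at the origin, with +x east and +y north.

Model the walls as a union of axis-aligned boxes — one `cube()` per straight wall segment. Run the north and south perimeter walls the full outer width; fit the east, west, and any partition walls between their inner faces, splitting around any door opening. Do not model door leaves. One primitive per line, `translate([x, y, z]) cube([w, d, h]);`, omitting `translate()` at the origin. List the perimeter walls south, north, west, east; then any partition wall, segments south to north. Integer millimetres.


cube([4500, 200, 2700]);
translate([0, 2800, 0]) cube([4500, 200, 2700]);
translate([0, 200, 0]) cube([200, 2600, 2700]);
translate([4300, 200, 0]) cube([200, 2600, 2700]);
translate([2500, 200, 0]) cube([200, 1000, 2700]);
translate([2500, 2200, 0]) cube([200, 600, 2700]);


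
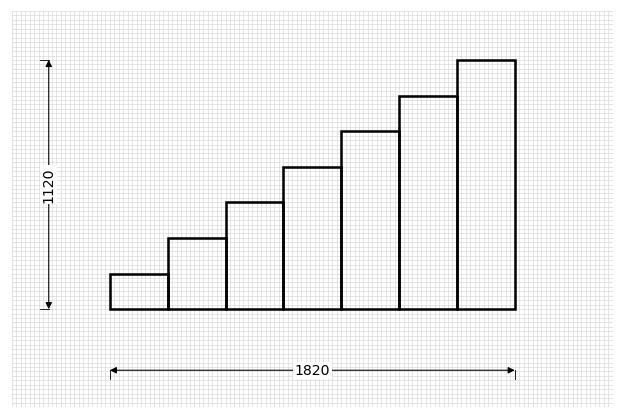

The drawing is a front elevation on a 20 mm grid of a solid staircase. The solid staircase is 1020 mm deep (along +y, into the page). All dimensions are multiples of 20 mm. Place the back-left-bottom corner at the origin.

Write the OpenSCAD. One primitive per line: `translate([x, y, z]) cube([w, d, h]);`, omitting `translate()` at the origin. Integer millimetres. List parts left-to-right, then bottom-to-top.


cube([260, 1020, 160]);
translate([260, 0, 0]) cube([260, 1020, 320]);
translate([520, 0, 0]) cube([260, 1020, 480]);
translate([780, 0, 0]) cube([260, 1020, 640]);
translate([1040, 0, 0]) cube([260, 1020, 800]);
translate([1300, 0, 0]) cube([260, 1020, 960]);
translate([1560, 0, 0]) cube([260, 1020, 1120]);


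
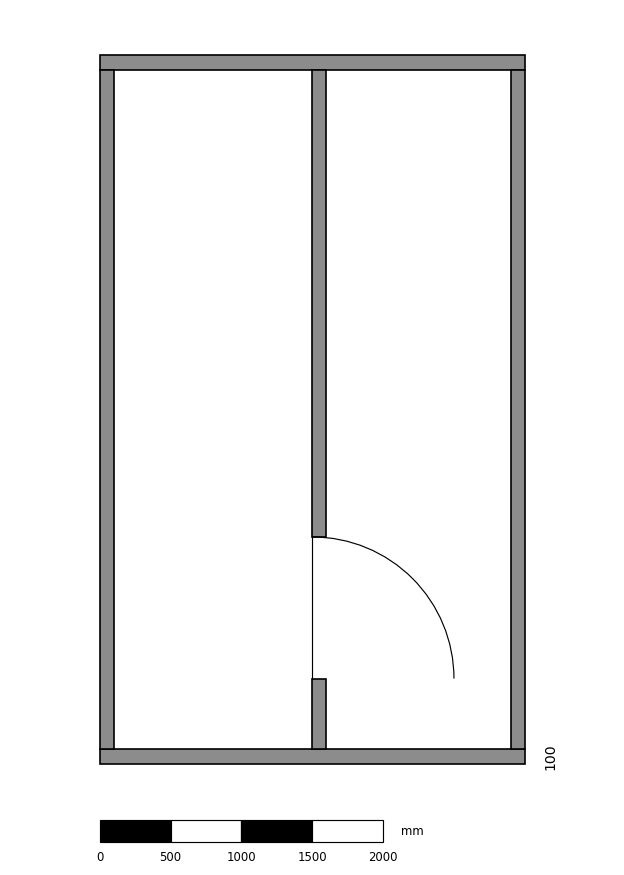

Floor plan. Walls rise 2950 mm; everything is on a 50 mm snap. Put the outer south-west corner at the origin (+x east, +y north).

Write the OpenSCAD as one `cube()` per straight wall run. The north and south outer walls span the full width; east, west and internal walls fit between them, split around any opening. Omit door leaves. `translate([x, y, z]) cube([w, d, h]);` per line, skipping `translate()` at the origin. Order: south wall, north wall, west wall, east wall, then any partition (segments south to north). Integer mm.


cube([3000, 100, 2950]);
translate([0, 4900, 0]) cube([3000, 100, 2950]);
translate([0, 100, 0]) cube([100, 4800, 2950]);
translate([2900, 100, 0]) cube([100, 4800, 2950]);
translate([1500, 100, 0]) cube([100, 500, 2950]);
translate([1500, 1600, 0]) cube([100, 3300, 2950]);


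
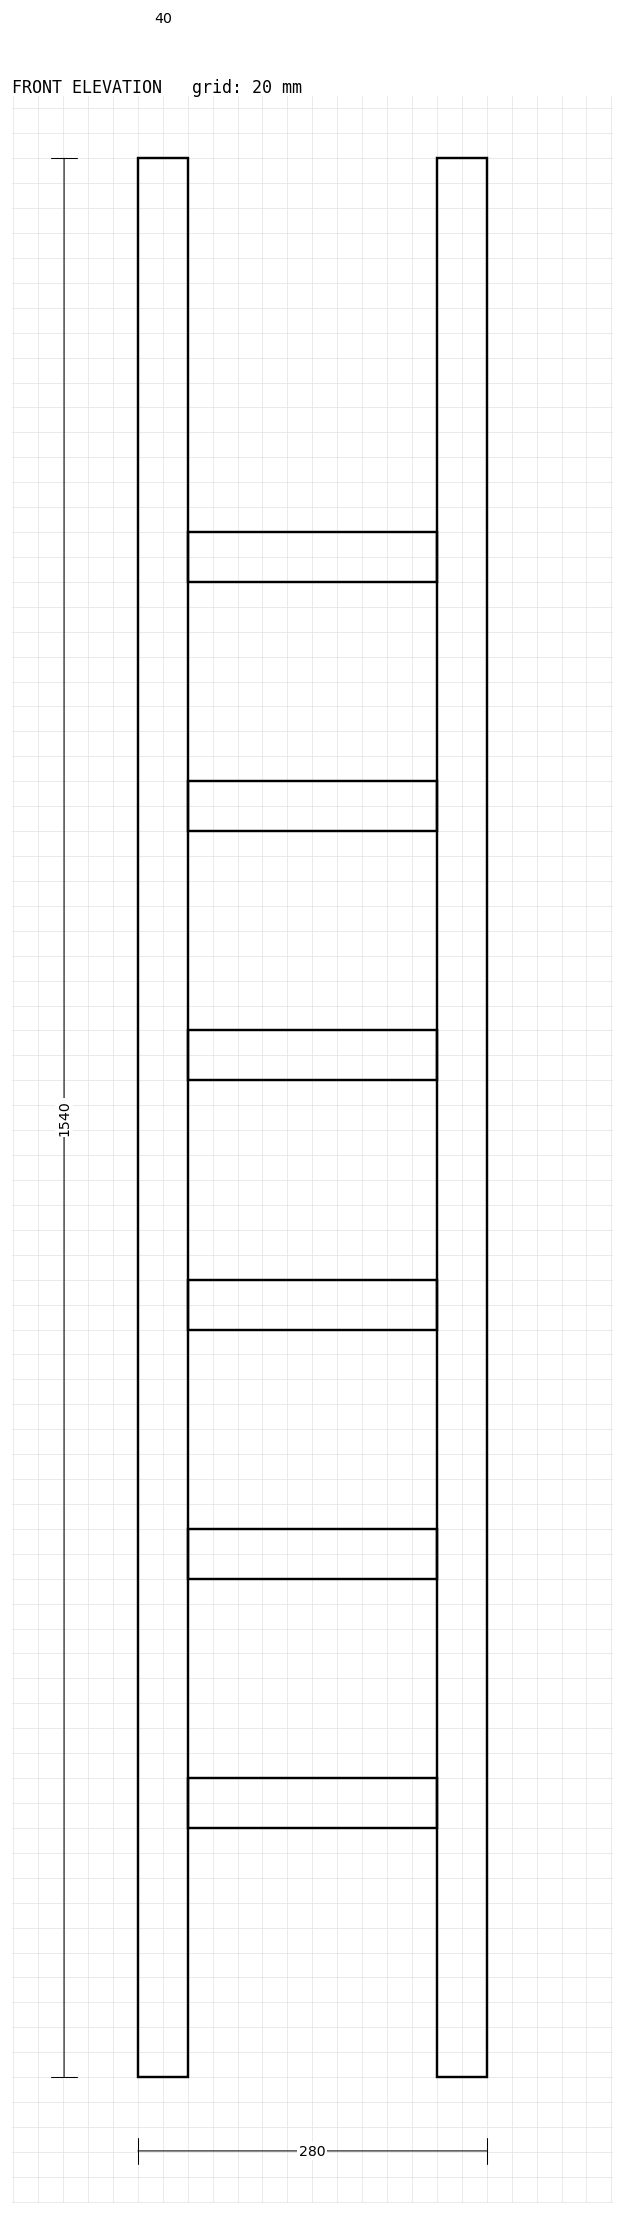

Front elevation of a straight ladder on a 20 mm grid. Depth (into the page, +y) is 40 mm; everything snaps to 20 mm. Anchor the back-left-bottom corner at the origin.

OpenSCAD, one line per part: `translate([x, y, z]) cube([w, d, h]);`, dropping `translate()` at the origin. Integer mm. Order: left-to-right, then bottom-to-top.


cube([40, 40, 1540]);
translate([40, 0, 200]) cube([200, 40, 40]);
translate([40, 0, 400]) cube([200, 40, 40]);
translate([40, 0, 600]) cube([200, 40, 40]);
translate([40, 0, 800]) cube([200, 40, 40]);
translate([40, 0, 1000]) cube([200, 40, 40]);
translate([40, 0, 1200]) cube([200, 40, 40]);
translate([240, 0, 0]) cube([40, 40, 1540]);
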